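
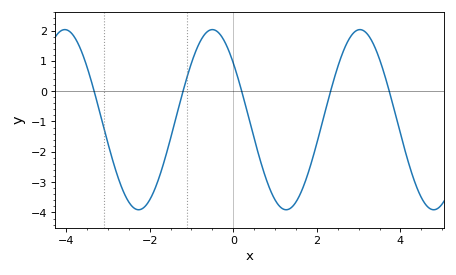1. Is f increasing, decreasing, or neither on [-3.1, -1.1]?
neither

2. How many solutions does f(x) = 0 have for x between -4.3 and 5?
5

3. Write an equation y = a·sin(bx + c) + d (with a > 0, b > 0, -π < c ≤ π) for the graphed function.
y = 2.97sin(1.8x + 2.5) - 0.94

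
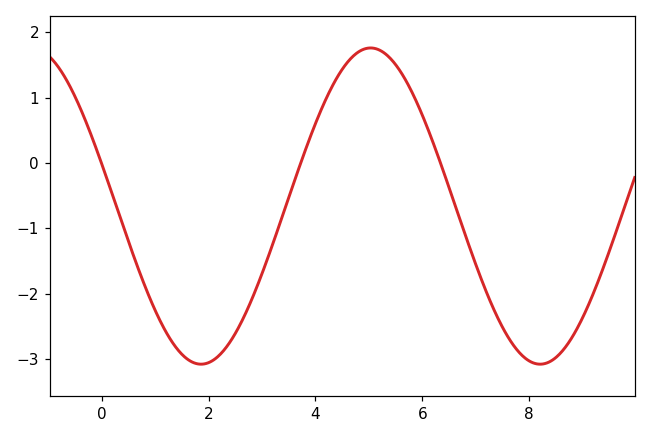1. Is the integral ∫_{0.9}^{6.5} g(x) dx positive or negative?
negative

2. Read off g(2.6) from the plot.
-2.46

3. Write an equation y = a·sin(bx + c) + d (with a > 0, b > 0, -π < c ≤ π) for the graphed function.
y = 2.42sin(0.99x + 2.87) - 0.66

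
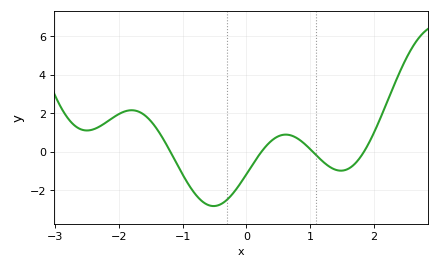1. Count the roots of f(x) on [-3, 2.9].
4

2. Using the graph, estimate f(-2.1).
1.8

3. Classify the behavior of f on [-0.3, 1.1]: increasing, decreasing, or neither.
neither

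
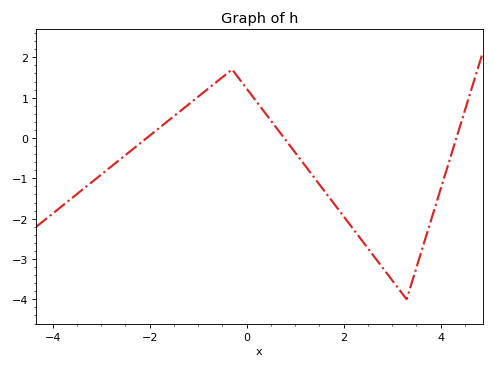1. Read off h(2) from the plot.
-1.9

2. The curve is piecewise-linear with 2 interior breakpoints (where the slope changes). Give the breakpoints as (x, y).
(-0.3, 1.7); (3.3, -4)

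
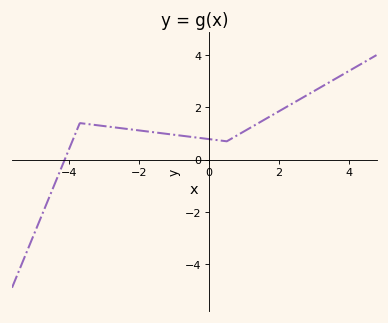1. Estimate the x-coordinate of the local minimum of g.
0.4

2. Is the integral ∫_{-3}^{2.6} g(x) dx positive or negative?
positive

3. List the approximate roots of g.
-4.2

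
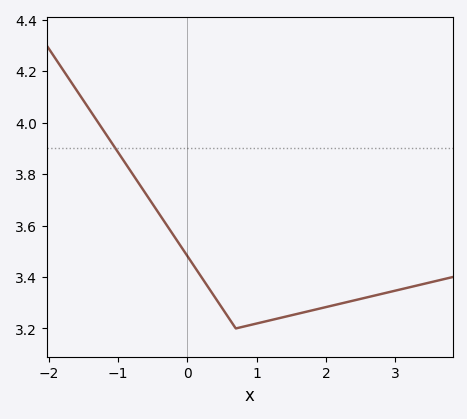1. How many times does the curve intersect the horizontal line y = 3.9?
1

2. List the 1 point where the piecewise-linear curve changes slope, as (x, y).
(0.7, 3.2)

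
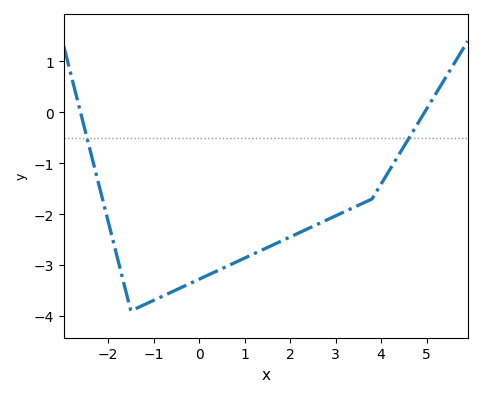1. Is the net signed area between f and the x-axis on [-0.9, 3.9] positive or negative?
negative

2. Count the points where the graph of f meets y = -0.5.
2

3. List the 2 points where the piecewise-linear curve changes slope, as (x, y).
(-1.5, -3.9); (3.8, -1.7)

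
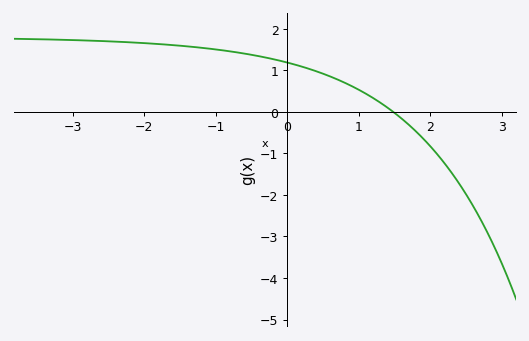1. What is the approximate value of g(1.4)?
0.105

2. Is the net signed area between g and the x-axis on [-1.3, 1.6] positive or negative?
positive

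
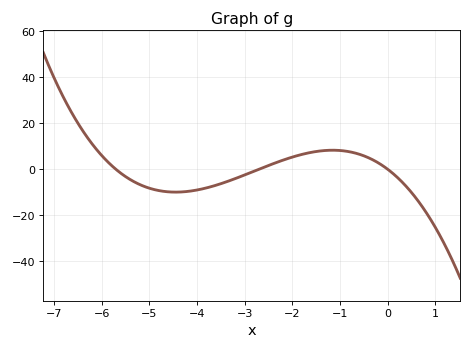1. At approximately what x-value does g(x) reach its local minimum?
-4.45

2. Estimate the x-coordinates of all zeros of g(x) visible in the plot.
-5.7, -2.7, 0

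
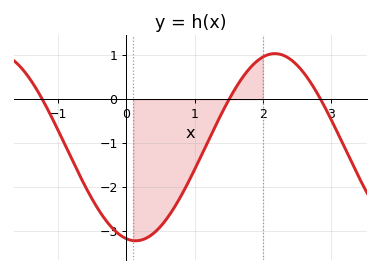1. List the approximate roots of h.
-1.2, 1.5, 2.8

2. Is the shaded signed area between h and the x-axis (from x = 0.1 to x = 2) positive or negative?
negative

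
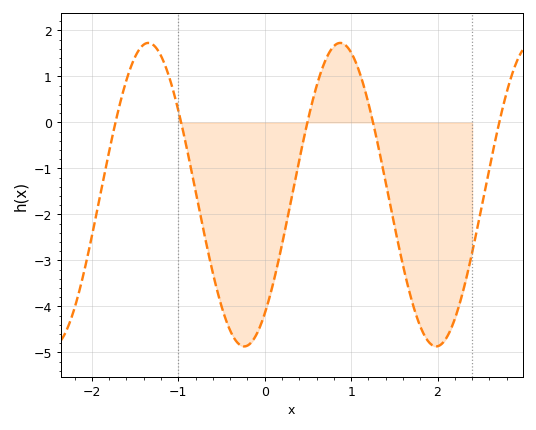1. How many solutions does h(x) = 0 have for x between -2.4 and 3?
5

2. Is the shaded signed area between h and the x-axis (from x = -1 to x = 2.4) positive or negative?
negative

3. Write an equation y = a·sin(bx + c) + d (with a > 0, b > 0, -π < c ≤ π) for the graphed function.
y = 3.3sin(2.8x - 0.9) - 1.57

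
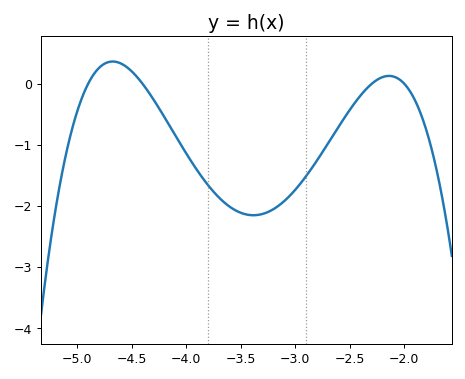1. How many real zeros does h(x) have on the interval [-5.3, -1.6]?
4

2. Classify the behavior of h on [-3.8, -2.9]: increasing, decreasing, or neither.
neither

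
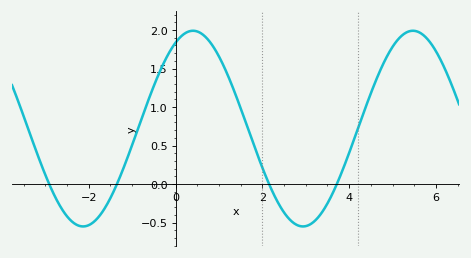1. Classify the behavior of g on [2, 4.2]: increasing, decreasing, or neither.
neither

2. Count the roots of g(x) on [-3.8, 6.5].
4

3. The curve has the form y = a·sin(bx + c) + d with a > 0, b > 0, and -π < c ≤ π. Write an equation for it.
y = 1.27sin(1.2x + 1.1) + 0.72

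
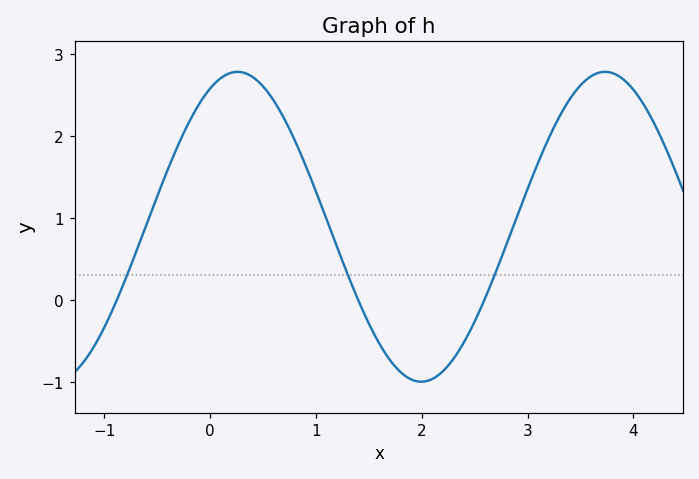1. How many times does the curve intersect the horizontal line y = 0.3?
3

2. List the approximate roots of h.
-0.879, 1.4, 2.59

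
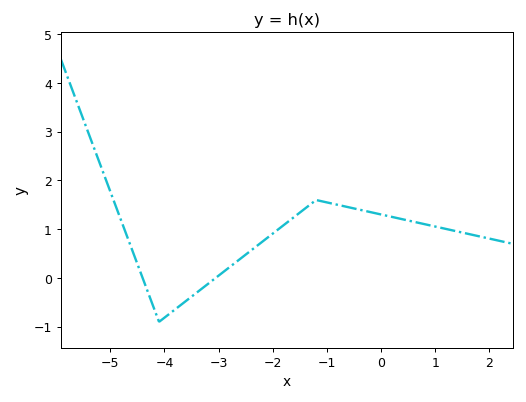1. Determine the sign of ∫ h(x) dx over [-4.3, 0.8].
positive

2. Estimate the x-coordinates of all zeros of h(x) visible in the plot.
-4.4, -3.06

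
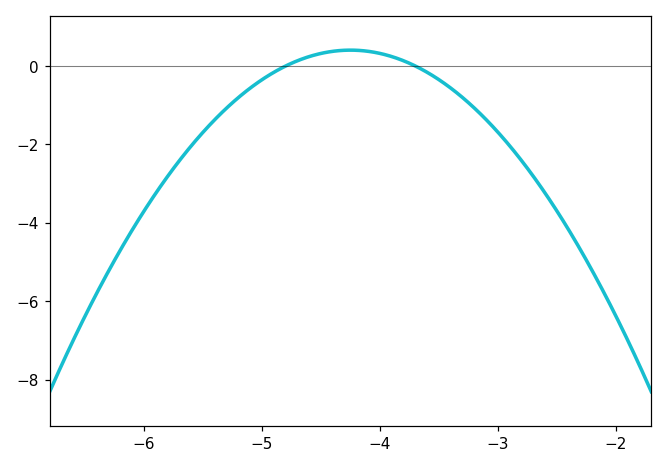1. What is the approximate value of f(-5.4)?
-1.37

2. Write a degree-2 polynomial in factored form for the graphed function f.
y = -1.34(x + 4.8)(x + 3.7)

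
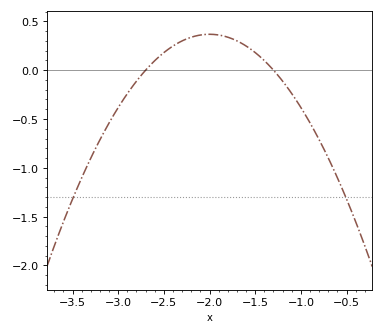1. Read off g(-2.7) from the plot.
0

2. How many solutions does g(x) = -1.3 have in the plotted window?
2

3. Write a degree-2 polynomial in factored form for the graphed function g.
y = -0.75(x + 2.7)(x + 1.3)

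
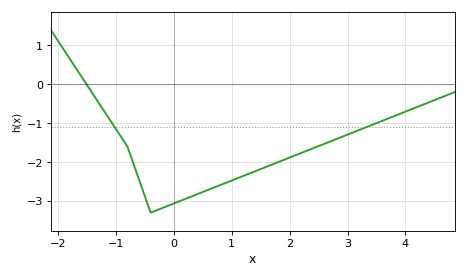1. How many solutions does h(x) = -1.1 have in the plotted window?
2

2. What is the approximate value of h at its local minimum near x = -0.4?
-3.3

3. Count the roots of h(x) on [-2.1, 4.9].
1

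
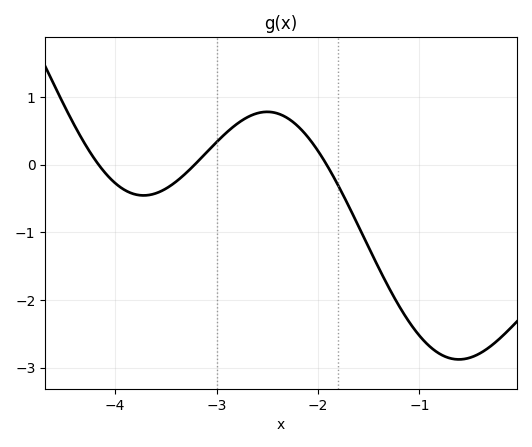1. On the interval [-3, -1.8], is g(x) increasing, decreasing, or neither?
neither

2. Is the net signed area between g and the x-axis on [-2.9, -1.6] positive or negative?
positive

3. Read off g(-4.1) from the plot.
-0.119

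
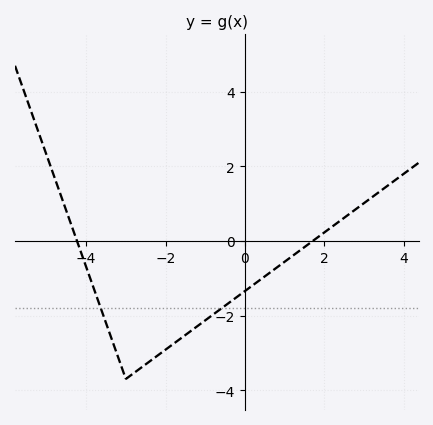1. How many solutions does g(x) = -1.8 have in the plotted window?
2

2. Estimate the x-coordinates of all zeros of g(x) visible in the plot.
-4.2, 1.8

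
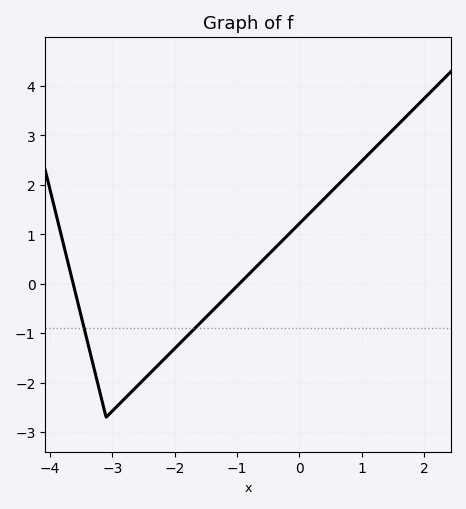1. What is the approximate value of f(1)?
2.48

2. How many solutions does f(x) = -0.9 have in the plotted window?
2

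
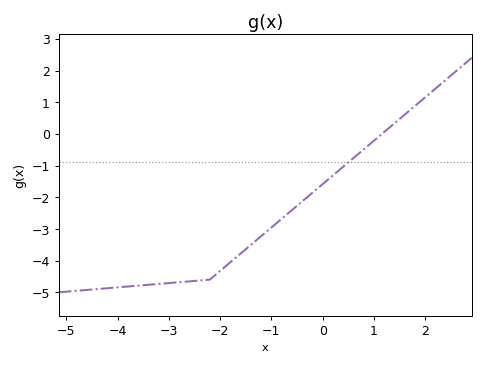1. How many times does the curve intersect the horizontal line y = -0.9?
1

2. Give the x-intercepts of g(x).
1.2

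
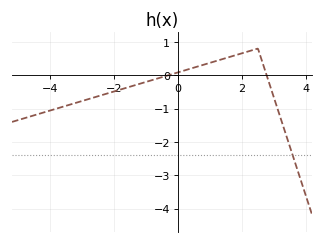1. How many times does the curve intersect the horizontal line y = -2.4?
1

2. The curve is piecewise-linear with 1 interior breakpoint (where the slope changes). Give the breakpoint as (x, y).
(2.5, 0.8)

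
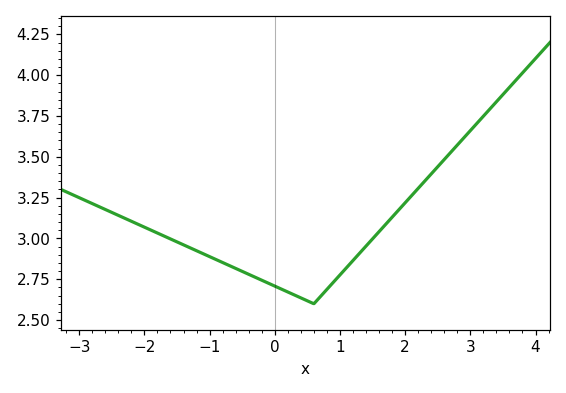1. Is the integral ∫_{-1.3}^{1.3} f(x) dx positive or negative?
positive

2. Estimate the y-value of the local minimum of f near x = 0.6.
2.6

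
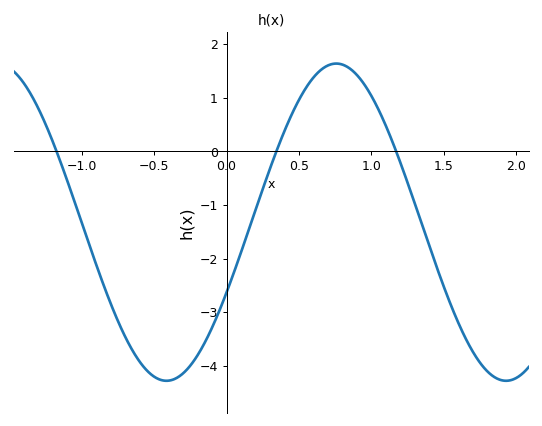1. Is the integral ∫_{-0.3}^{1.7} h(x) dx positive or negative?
negative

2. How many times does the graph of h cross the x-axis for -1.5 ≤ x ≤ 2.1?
3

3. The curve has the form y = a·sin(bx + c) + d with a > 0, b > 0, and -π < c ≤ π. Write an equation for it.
y = 2.96sin(2.68x - 0.46) - 1.32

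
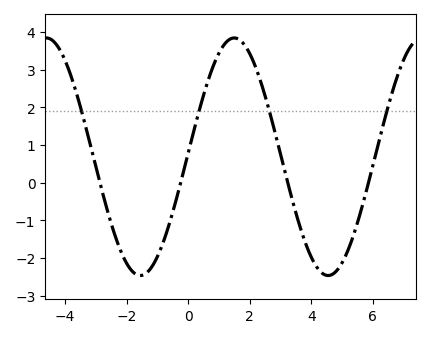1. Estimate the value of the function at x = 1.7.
3.8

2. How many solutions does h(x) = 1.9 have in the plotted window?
4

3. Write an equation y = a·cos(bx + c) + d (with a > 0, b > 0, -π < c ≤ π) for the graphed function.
y = 3.15cos(1x - 1.5) + 0.69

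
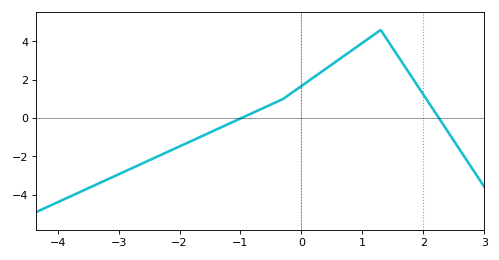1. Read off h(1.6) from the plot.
3.2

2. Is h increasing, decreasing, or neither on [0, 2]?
neither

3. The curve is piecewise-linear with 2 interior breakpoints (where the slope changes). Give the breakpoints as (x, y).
(-0.3, 1); (1.3, 4.6)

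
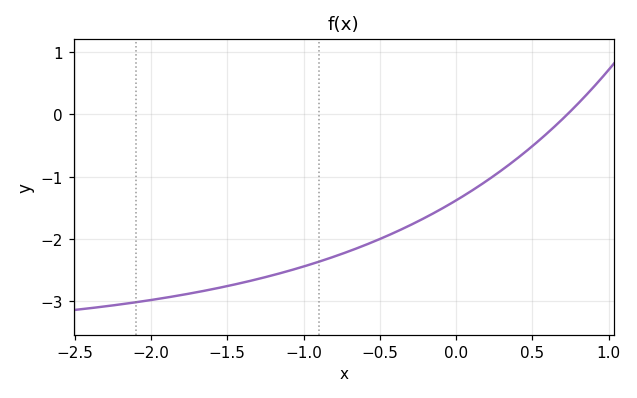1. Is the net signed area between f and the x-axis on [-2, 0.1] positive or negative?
negative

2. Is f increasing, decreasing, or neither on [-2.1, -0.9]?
increasing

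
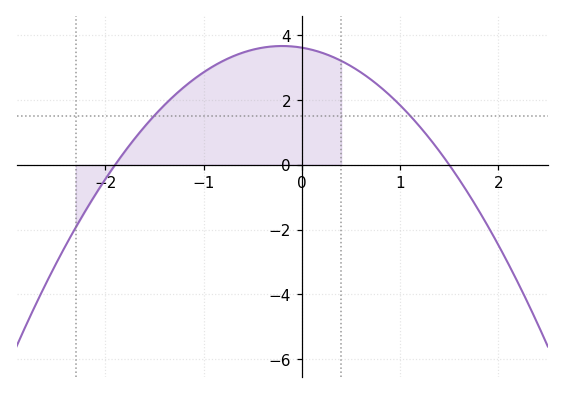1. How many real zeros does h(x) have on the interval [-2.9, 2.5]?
2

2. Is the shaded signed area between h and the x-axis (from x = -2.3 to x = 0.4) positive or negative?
positive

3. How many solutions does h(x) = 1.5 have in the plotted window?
2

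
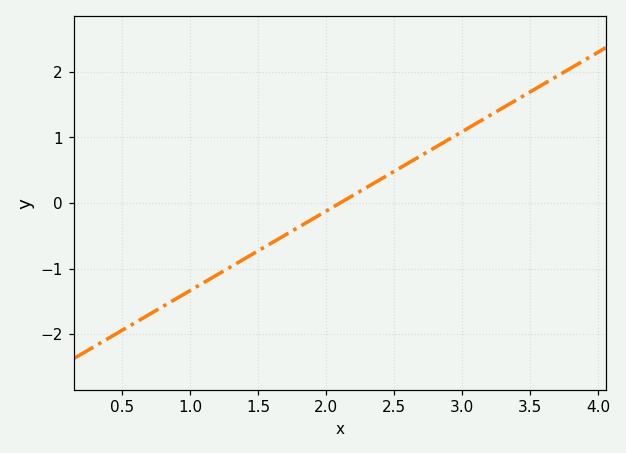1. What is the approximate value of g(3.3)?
1.45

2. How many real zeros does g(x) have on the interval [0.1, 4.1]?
1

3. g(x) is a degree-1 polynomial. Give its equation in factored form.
y = 1.21(x - 2.1)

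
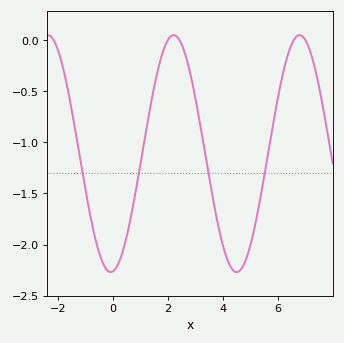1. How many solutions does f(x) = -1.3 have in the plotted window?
4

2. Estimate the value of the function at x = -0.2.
-2.26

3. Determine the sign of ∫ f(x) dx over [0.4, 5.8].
negative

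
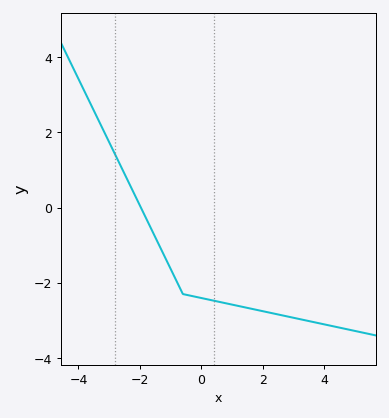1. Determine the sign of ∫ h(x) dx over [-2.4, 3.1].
negative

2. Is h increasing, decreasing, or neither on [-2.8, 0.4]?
decreasing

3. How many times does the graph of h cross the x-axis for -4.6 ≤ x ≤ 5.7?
1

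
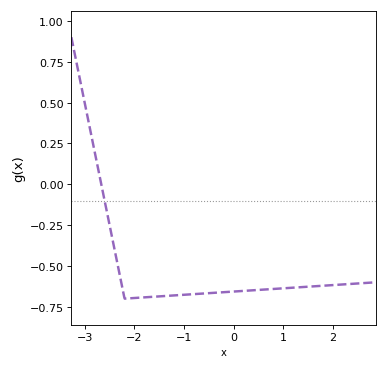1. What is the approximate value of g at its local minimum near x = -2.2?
-0.7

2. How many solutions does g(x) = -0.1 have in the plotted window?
1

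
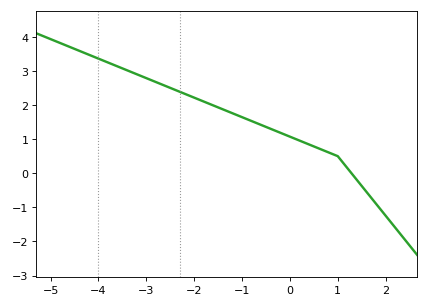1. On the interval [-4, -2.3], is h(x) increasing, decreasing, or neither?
decreasing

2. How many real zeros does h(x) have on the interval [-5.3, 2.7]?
1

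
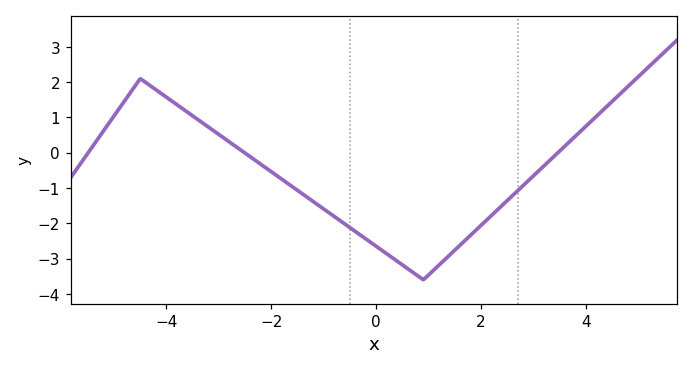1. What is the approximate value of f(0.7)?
-3.39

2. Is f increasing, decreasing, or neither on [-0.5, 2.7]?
neither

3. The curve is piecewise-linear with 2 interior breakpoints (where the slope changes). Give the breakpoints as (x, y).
(-4.5, 2.1); (0.9, -3.6)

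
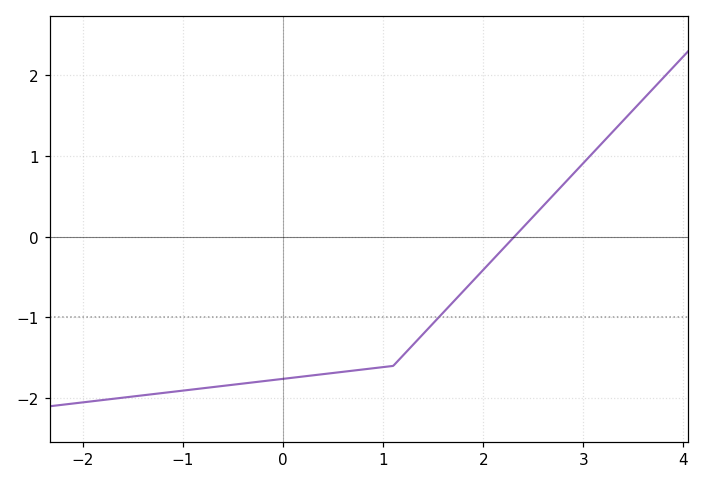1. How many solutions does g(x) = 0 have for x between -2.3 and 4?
1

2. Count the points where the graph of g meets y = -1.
1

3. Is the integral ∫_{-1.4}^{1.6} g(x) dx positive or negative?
negative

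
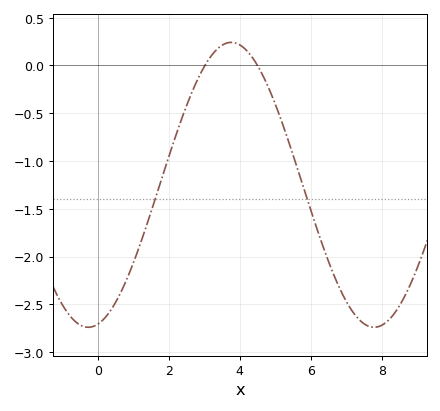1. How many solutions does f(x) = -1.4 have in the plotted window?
2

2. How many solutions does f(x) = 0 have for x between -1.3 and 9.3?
2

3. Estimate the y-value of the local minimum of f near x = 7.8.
-2.75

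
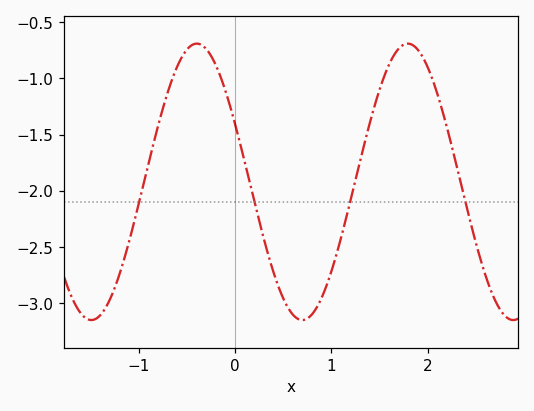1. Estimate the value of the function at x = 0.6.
-3.1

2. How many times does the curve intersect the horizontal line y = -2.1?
4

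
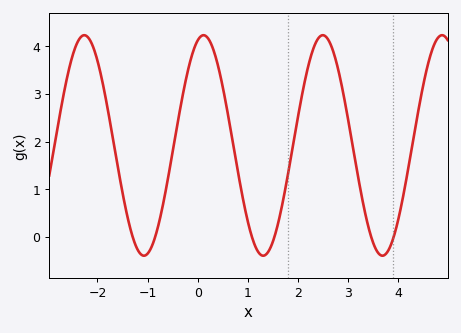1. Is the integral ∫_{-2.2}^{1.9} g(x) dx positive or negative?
positive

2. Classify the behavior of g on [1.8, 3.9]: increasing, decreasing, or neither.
neither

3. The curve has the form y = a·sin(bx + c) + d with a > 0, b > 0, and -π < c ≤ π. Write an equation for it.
y = 2.31sin(2.64x + 1.26) + 1.92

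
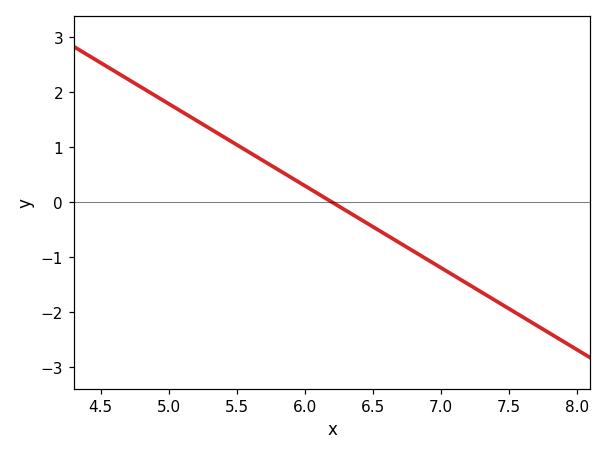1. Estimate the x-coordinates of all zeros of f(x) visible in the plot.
6.2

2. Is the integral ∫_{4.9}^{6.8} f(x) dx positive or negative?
positive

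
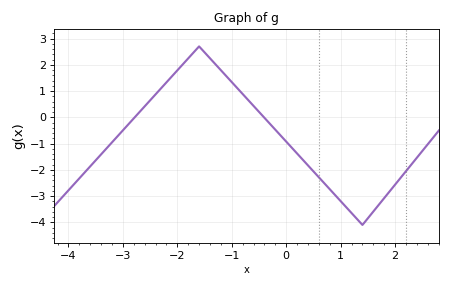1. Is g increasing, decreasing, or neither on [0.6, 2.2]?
neither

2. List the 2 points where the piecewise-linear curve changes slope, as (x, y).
(-1.6, 2.7); (1.4, -4.1)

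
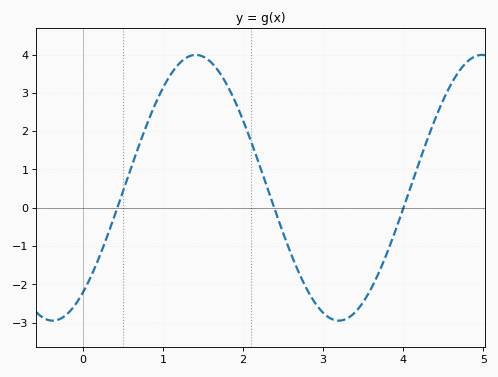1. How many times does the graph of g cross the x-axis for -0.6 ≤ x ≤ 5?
3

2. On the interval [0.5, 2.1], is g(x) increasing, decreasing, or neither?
neither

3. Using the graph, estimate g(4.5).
2.82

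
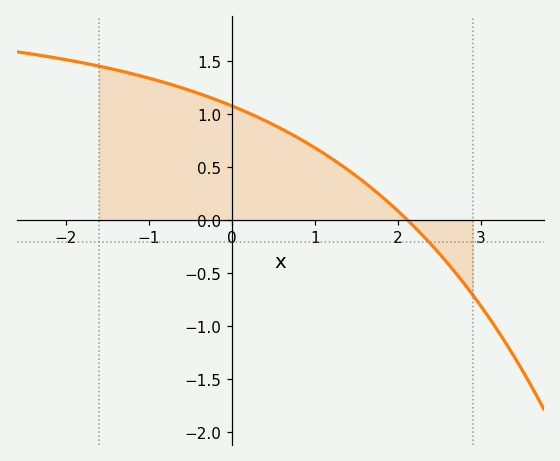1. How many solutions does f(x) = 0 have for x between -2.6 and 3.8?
1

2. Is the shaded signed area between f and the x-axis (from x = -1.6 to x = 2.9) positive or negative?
positive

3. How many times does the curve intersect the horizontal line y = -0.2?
1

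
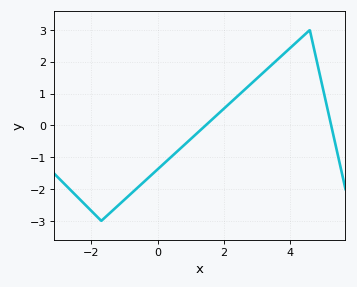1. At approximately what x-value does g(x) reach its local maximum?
4.6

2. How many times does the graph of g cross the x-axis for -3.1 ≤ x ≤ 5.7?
2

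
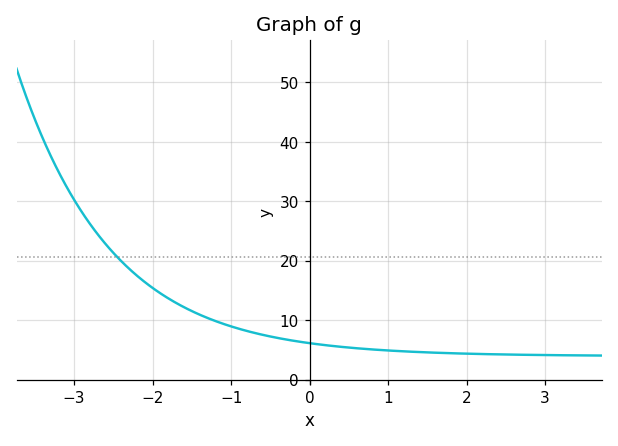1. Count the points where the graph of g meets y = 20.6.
1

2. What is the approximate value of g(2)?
4.37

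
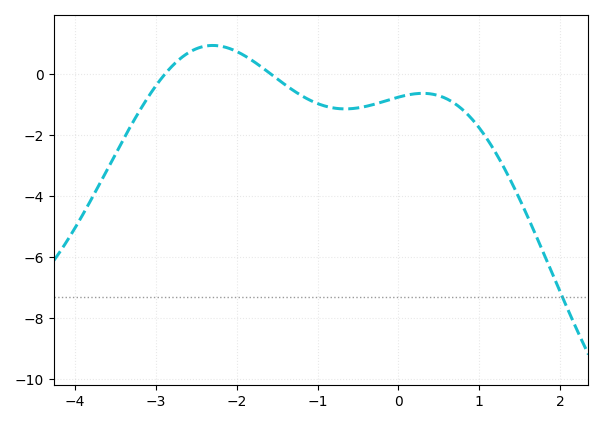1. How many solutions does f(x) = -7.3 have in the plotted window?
1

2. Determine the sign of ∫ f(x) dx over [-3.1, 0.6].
negative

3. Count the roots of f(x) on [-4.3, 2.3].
2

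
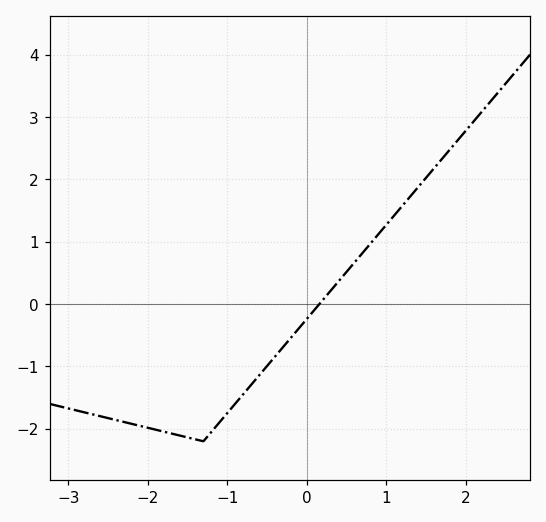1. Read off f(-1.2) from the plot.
-2.05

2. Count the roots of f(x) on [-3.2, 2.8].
1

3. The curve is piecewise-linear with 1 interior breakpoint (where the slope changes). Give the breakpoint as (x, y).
(-1.3, -2.2)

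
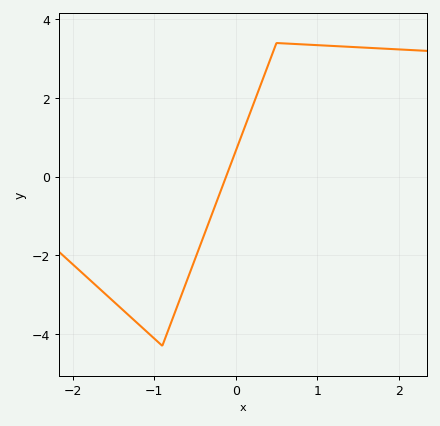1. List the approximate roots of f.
-0.118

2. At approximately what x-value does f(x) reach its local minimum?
-0.9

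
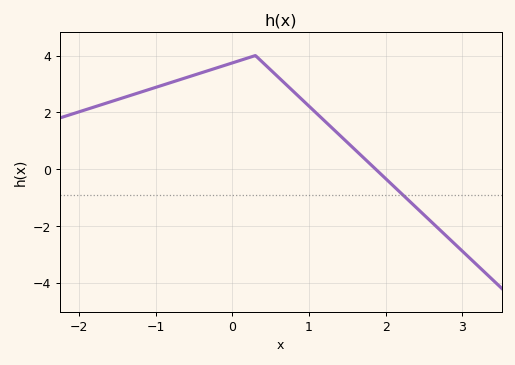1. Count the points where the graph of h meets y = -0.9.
1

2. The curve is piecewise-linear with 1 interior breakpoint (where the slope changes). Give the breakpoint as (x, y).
(0.3, 4)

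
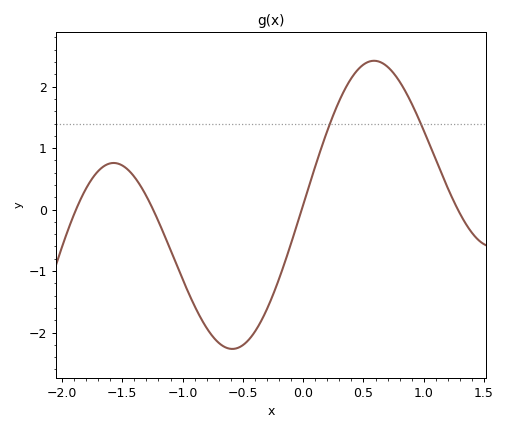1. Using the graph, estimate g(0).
0.077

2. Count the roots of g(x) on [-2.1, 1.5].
4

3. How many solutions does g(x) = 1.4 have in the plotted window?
2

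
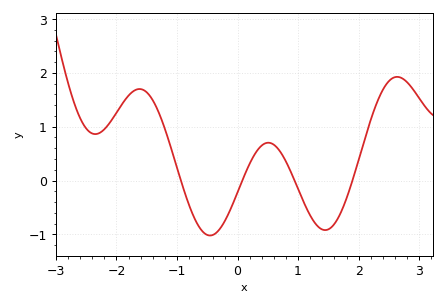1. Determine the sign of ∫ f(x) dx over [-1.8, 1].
positive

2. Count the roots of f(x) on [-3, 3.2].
4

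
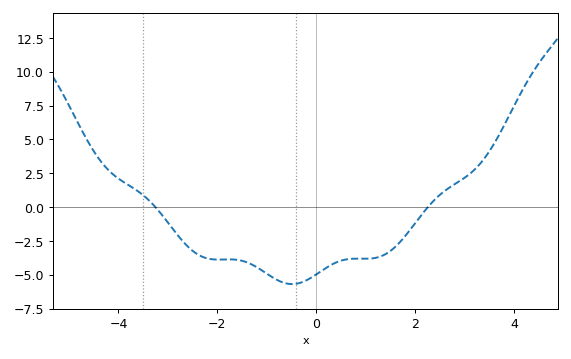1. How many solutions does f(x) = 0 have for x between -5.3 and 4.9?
2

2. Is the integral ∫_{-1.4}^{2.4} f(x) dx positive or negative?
negative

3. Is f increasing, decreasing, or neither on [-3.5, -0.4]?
neither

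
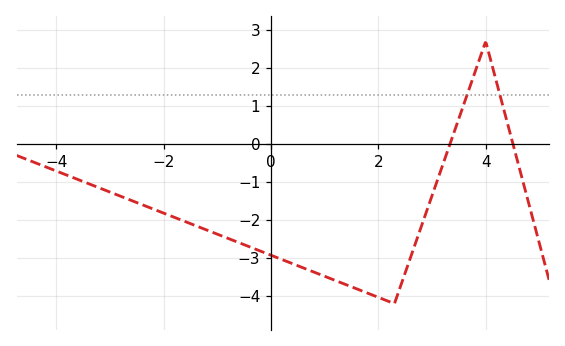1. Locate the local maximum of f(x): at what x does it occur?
4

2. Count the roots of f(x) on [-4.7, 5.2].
2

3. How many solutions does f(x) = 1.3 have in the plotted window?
2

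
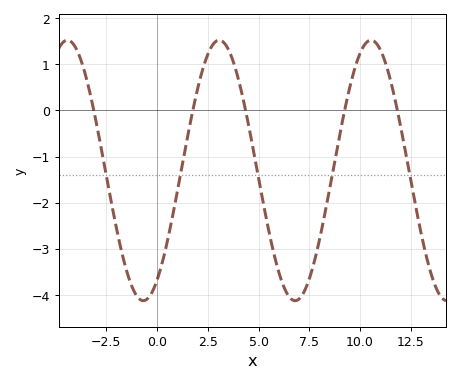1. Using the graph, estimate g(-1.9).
-2.8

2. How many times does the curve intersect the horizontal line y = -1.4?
5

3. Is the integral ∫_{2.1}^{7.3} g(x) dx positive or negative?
negative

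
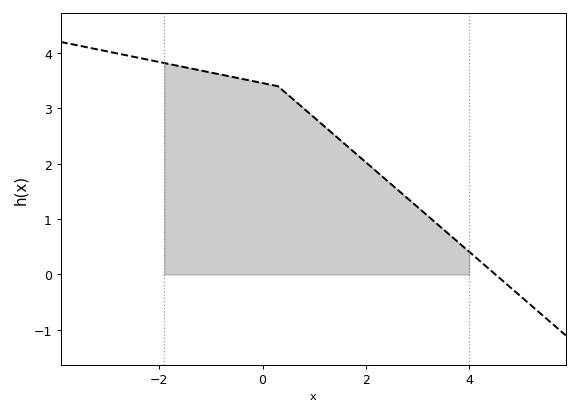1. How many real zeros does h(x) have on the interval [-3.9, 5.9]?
1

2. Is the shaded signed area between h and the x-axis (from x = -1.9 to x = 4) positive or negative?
positive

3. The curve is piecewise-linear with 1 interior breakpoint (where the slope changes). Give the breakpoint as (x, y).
(0.3, 3.4)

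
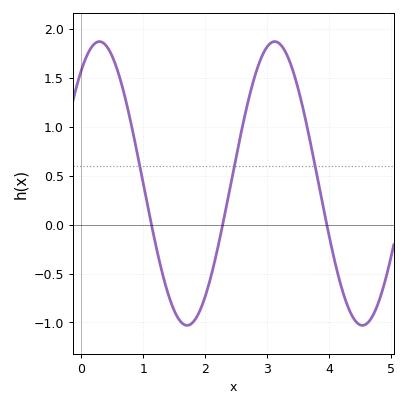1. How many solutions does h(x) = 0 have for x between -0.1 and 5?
3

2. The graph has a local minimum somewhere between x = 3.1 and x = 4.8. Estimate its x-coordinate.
4.5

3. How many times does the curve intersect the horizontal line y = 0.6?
3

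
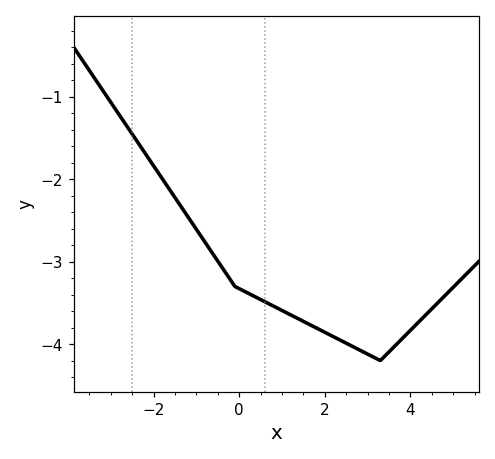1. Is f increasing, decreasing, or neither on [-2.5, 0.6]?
decreasing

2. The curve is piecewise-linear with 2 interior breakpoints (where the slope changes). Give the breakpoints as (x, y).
(-0.1, -3.3); (3.3, -4.2)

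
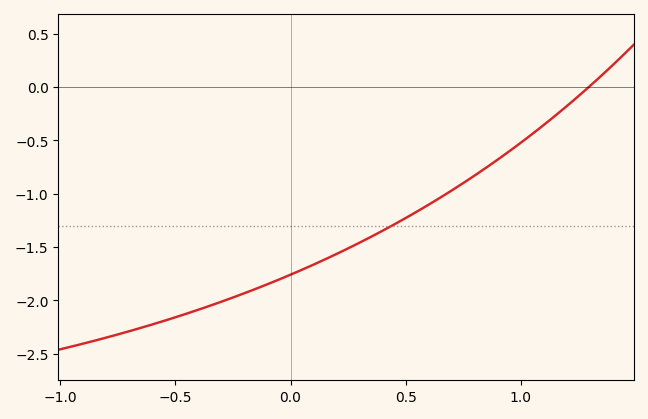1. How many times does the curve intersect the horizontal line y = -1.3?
1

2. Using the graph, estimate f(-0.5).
-2.16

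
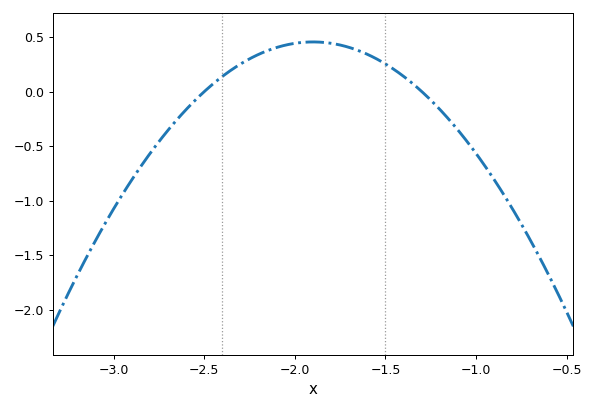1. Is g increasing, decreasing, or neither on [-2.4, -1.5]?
neither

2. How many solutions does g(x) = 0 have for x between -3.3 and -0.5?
2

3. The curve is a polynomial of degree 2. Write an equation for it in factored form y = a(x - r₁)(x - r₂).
y = -1.26(x + 2.5)(x + 1.3)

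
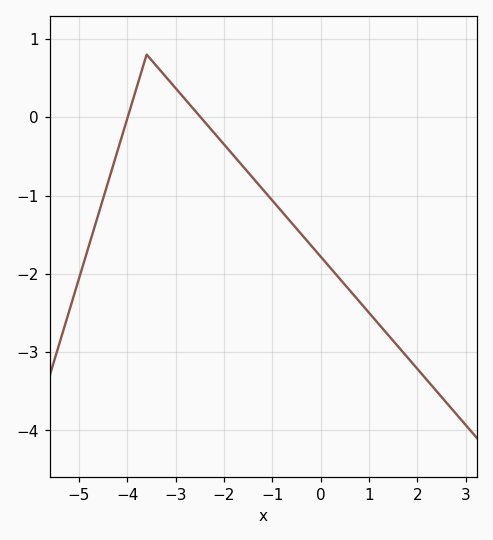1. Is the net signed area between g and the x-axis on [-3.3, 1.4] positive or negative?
negative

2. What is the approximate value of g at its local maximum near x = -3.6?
0.8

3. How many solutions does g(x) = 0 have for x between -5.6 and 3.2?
2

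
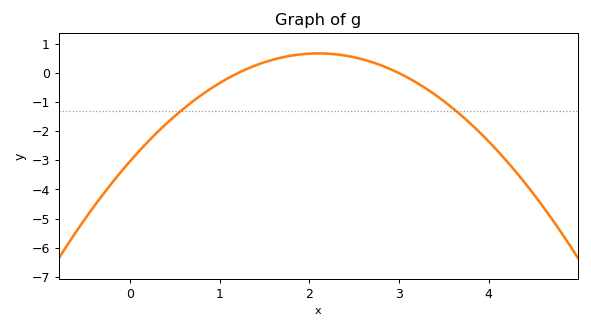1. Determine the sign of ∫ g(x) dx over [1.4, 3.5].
positive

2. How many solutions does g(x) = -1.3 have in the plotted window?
2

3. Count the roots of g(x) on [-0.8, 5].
2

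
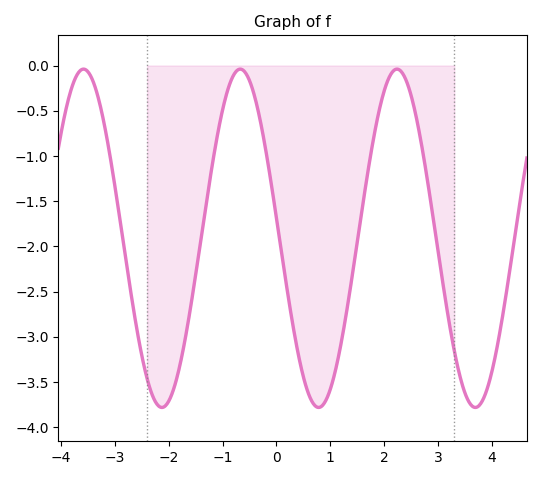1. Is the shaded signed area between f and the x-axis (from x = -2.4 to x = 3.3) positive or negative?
negative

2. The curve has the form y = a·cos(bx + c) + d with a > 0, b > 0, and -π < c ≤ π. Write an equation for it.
y = 1.87cos(2.16x + 1.45) - 1.91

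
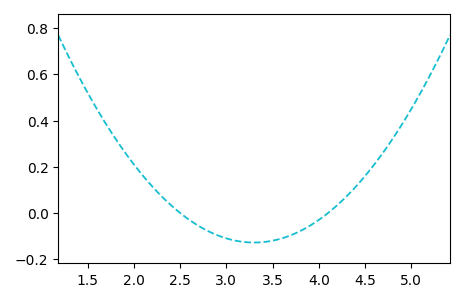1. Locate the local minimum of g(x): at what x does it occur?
3.3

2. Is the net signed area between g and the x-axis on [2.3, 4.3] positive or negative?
negative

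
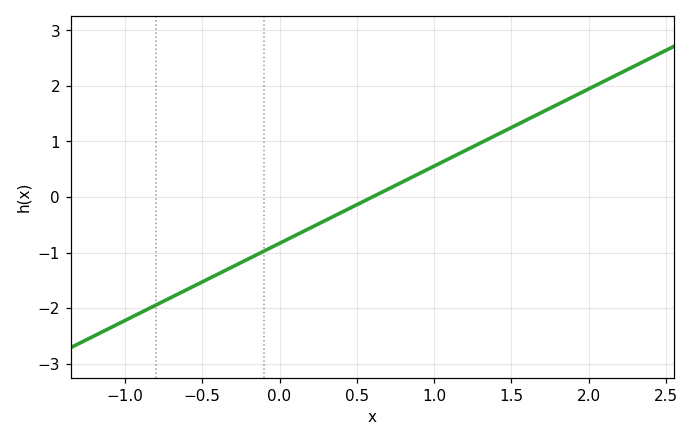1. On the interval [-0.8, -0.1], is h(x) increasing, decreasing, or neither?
increasing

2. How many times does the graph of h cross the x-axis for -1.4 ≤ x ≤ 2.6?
1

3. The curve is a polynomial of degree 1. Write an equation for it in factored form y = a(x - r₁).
y = 1.39(x - 0.6)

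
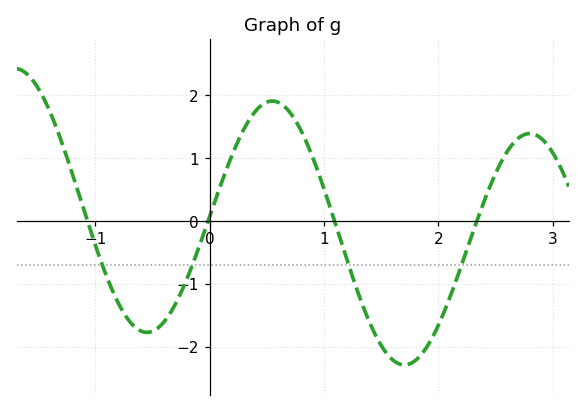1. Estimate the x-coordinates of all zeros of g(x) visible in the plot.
-1.07, -0.013, 1.09, 2.34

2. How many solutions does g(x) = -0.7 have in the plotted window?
4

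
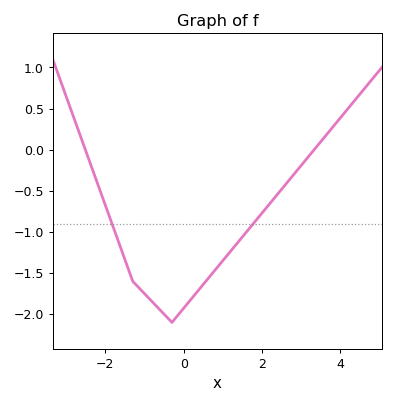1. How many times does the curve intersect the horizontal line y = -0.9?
2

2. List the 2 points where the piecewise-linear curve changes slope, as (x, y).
(-1.3, -1.6); (-0.3, -2.1)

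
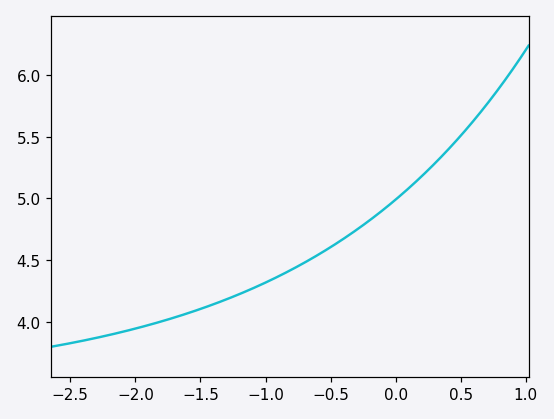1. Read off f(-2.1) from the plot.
3.92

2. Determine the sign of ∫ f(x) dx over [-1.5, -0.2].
positive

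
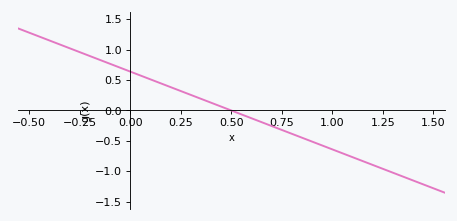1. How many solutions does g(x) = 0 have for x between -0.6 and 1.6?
1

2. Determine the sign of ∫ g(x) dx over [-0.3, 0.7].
positive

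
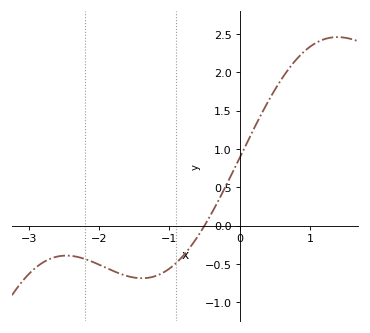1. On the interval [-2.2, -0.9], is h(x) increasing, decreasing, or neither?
neither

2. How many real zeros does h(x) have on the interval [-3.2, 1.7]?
1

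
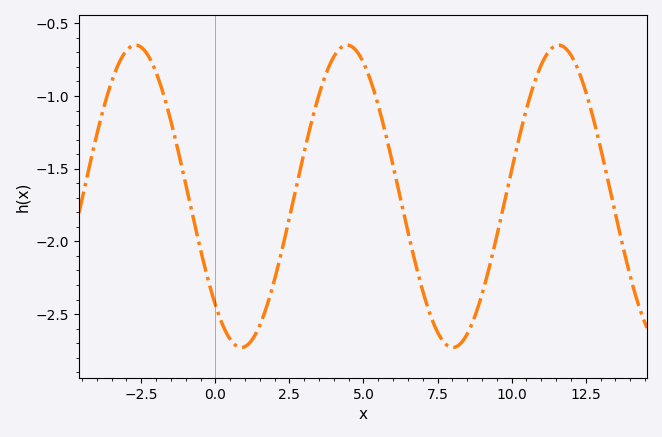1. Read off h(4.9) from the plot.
-0.732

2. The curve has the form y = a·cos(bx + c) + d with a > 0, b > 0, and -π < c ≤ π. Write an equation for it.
y = 1.04cos(0.88x + 2.37) - 1.69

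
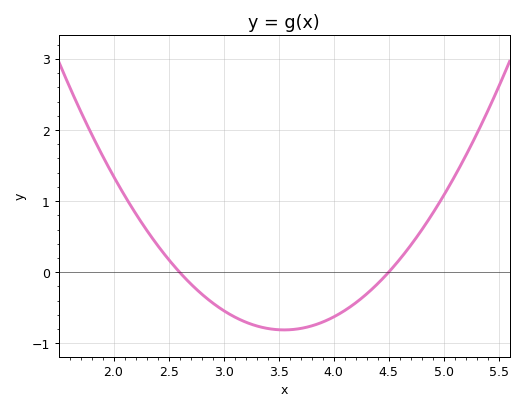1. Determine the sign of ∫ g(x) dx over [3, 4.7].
negative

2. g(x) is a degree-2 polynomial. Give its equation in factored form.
y = 0.9(x - 2.6)(x - 4.5)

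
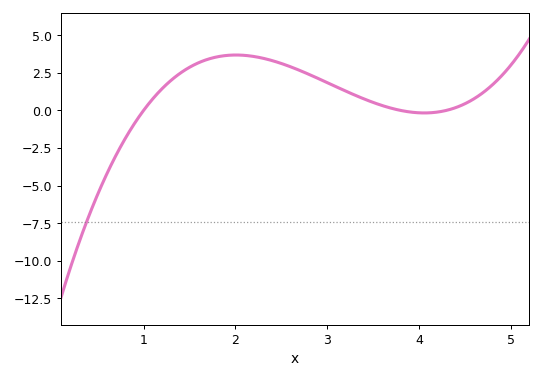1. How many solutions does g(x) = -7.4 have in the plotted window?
1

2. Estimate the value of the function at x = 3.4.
0.769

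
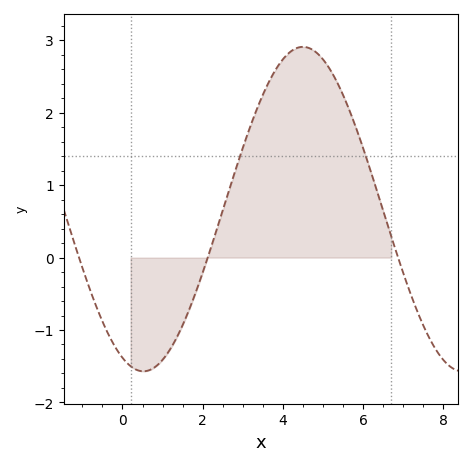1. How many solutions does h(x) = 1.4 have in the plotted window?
2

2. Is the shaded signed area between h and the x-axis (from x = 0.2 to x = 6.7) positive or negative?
positive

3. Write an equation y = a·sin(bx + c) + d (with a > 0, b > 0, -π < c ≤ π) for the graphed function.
y = 2.24sin(0.79x - 2) + 0.67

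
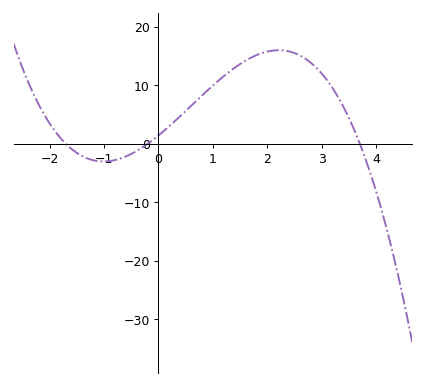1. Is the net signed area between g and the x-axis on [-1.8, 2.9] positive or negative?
positive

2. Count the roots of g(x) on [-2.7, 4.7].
3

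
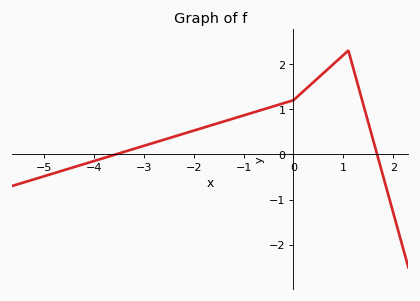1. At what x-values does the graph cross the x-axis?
-3.56, 1.68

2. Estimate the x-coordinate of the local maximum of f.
1.1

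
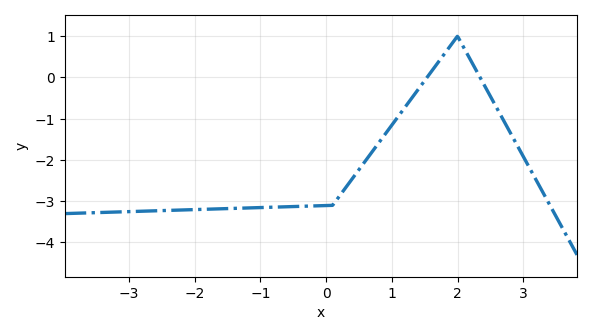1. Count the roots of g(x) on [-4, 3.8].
2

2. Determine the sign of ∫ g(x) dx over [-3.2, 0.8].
negative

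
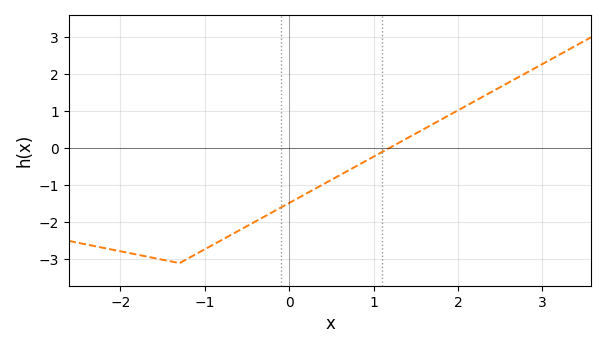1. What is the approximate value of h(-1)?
-2.7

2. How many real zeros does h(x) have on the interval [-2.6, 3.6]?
1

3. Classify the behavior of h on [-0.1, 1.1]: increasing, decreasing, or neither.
increasing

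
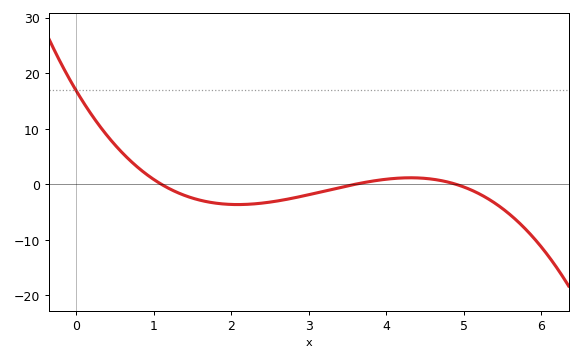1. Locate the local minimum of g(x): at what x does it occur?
2.1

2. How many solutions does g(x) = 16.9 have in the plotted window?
1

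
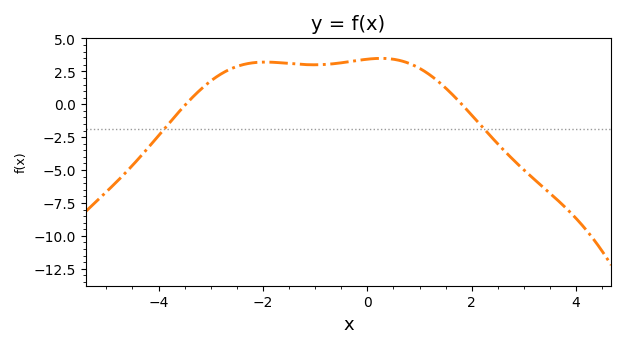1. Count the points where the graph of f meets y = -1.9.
2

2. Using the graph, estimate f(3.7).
-7.4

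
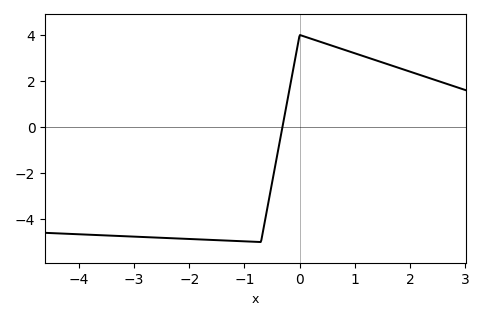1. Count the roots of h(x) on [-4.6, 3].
1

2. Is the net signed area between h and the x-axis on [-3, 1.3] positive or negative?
negative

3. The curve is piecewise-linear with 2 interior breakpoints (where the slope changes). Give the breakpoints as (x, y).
(-0.7, -5); (0, 4)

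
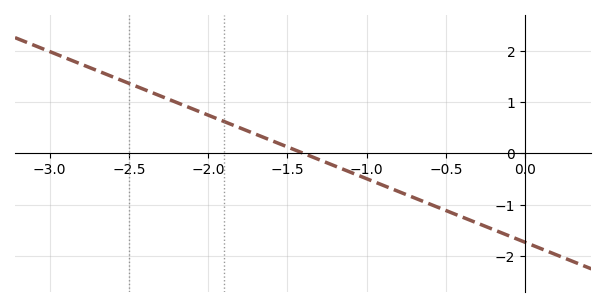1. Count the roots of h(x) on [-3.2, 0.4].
1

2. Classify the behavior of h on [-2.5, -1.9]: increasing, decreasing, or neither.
decreasing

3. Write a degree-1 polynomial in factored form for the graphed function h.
y = -1.24(x + 1.4)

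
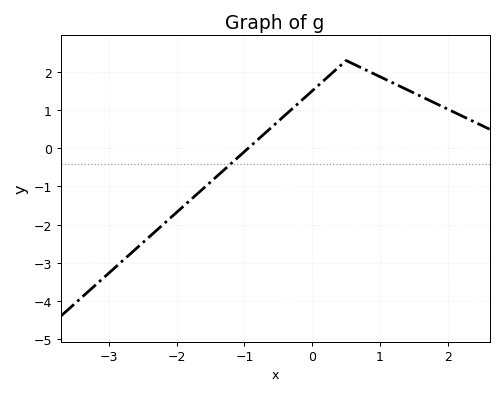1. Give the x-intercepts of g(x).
-0.945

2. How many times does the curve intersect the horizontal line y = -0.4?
1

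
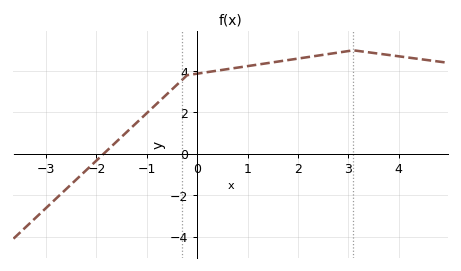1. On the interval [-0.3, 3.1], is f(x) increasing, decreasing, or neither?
increasing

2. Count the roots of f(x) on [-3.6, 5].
1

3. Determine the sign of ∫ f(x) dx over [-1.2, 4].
positive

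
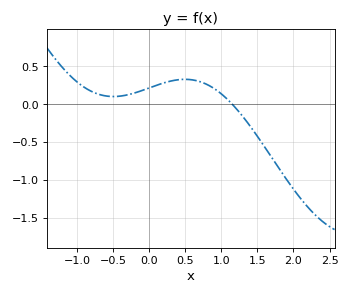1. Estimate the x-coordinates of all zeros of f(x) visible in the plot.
1.15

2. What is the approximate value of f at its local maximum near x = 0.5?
0.329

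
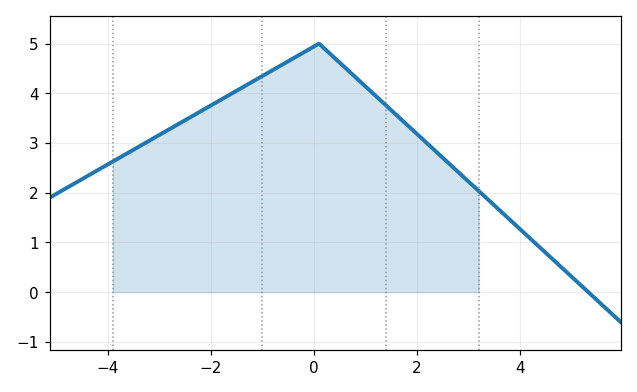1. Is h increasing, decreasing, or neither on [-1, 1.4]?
neither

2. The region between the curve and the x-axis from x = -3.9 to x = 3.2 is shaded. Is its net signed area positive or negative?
positive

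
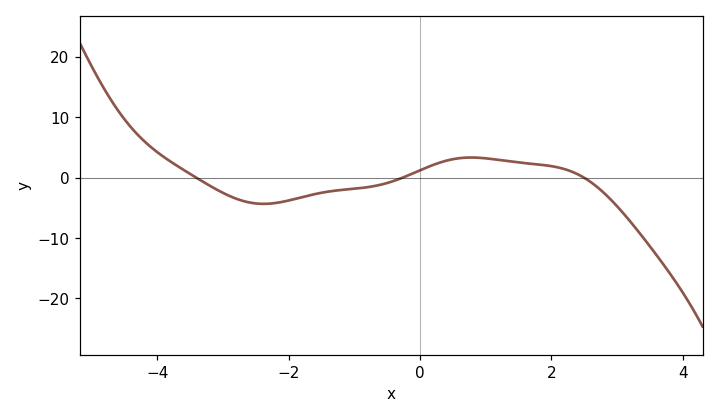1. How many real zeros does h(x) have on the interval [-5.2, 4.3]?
3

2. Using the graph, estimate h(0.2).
2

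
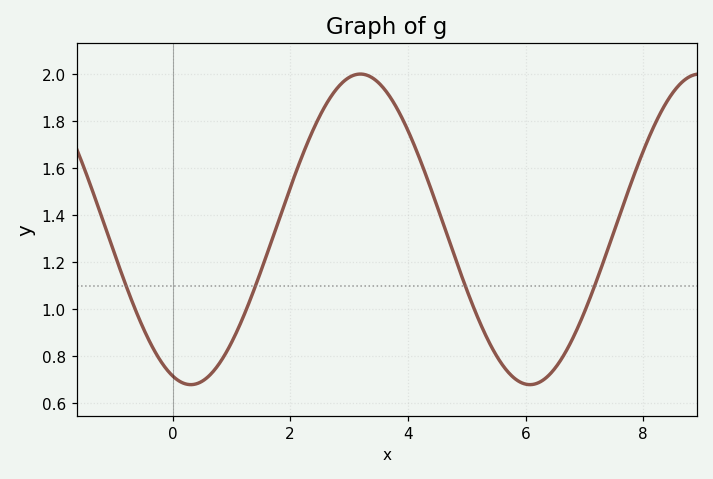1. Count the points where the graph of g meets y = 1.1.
4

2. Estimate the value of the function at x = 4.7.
1.29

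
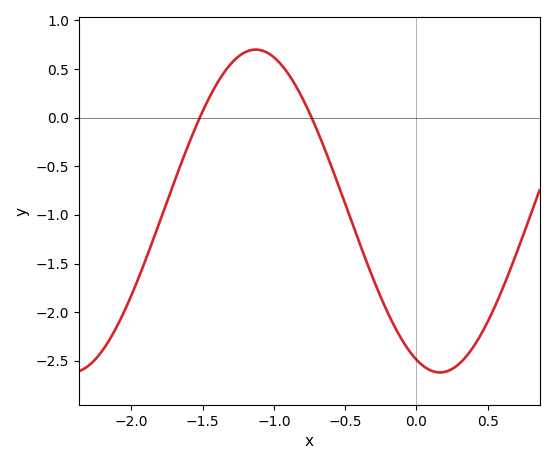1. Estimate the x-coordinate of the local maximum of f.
-1.15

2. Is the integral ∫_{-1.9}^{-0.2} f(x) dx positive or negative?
negative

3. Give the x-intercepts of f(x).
-1.5, -0.75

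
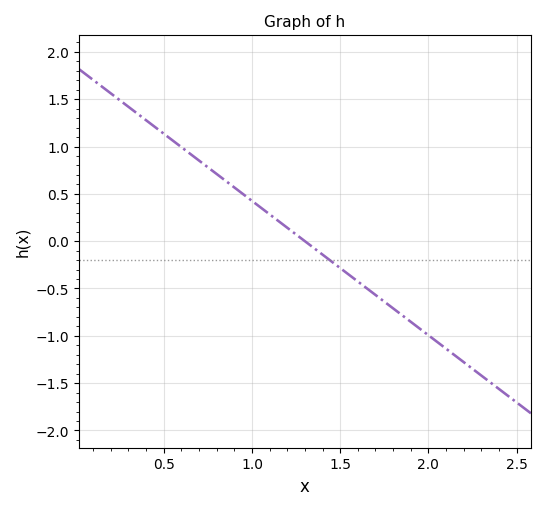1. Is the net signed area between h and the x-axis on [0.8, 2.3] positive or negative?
negative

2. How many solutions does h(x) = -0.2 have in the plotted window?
1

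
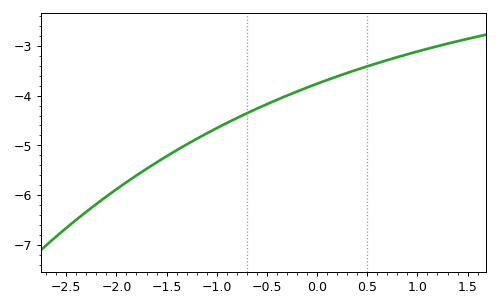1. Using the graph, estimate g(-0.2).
-3.92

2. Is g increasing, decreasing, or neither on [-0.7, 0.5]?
increasing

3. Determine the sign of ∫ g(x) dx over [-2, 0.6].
negative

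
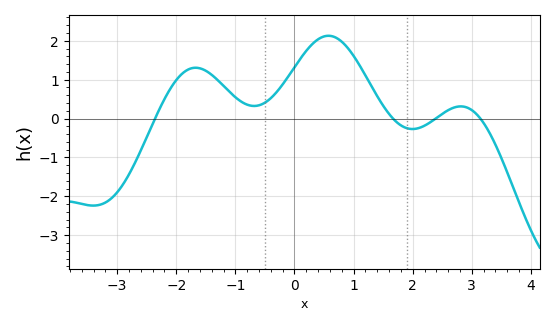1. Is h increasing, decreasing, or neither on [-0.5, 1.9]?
neither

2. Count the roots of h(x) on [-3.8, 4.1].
4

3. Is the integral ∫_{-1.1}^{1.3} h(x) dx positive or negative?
positive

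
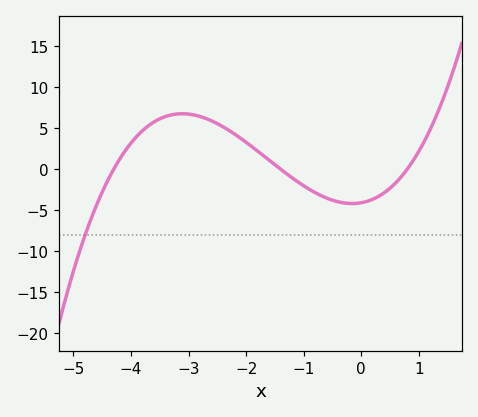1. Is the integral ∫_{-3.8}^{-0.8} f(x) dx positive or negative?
positive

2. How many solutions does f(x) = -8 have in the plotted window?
1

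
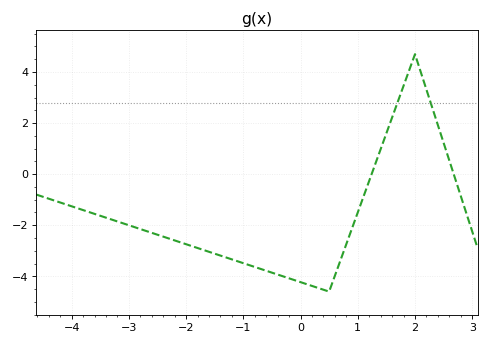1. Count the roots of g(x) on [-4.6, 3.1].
2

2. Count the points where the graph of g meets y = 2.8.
2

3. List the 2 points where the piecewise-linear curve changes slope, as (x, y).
(0.5, -4.6); (2, 4.7)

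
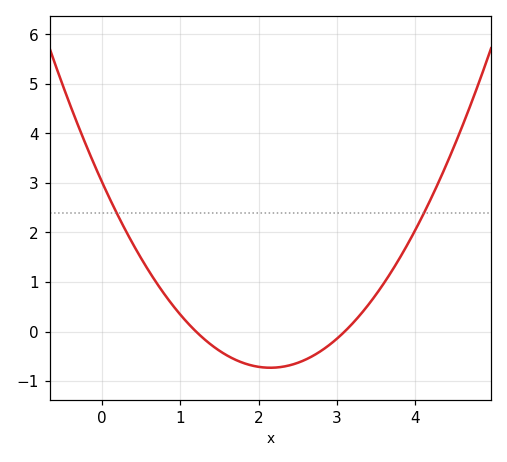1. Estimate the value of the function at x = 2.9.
-0.275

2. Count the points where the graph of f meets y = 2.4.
2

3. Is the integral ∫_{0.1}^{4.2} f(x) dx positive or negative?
positive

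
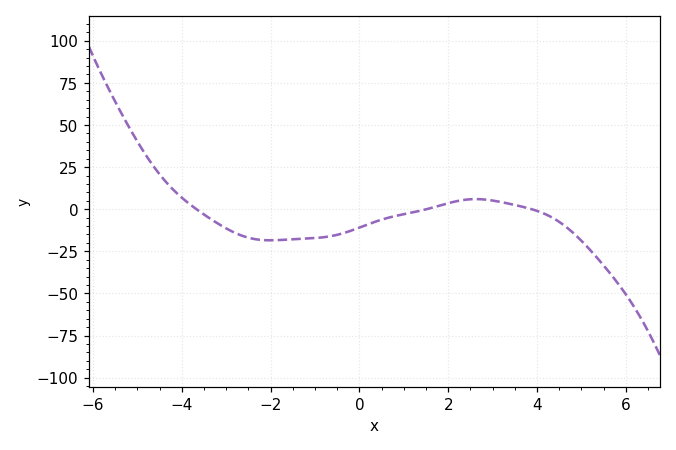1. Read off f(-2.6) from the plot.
-15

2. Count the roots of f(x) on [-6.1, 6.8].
3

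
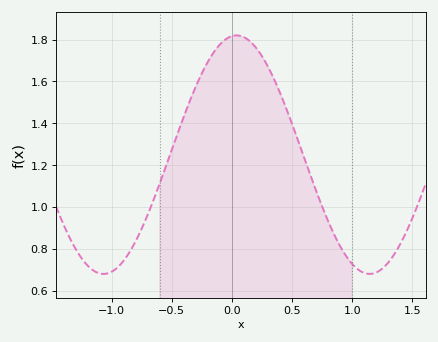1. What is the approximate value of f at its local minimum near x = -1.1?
0.68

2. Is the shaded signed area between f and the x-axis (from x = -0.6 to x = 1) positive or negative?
positive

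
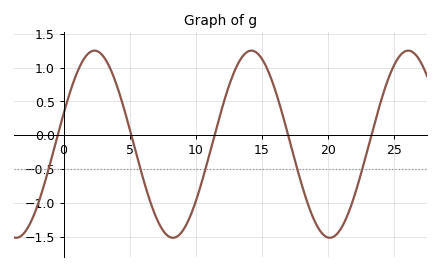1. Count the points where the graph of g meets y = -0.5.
5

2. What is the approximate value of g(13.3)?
1.1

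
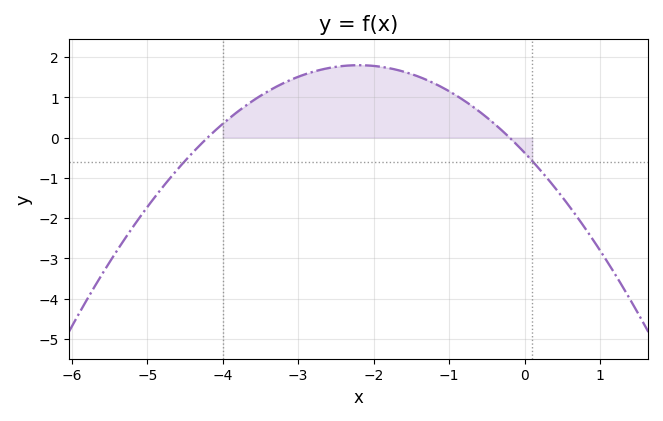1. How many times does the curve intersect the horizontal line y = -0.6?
2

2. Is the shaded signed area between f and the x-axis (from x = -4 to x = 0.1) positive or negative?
positive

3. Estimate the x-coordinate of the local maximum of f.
-2.2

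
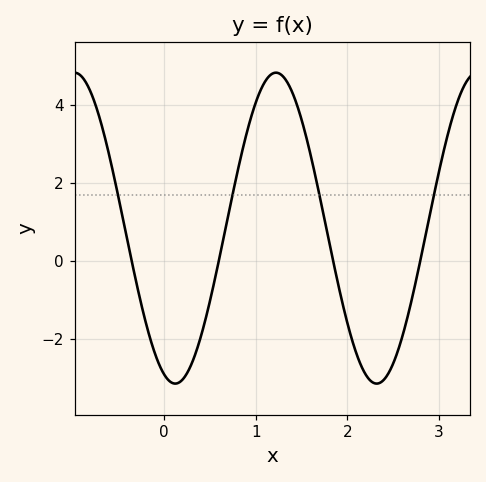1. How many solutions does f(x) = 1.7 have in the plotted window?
4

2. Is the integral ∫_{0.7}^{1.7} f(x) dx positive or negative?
positive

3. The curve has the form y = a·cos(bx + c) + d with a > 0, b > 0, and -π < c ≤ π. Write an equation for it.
y = 3.99cos(2.9x + 2.8) + 0.85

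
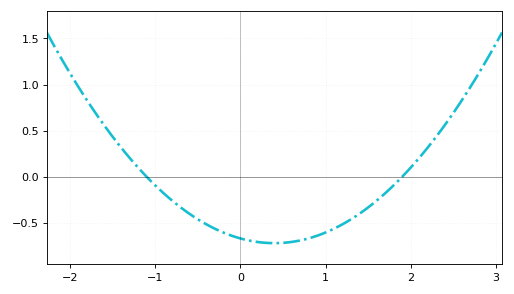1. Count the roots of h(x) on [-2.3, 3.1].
2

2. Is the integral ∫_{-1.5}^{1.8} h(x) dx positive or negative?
negative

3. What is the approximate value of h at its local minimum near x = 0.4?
-0.72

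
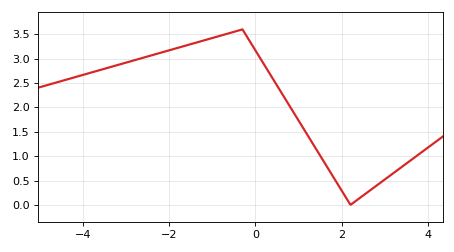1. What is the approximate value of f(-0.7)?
3.5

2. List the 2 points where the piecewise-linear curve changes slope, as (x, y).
(-0.3, 3.6); (2.2, 0)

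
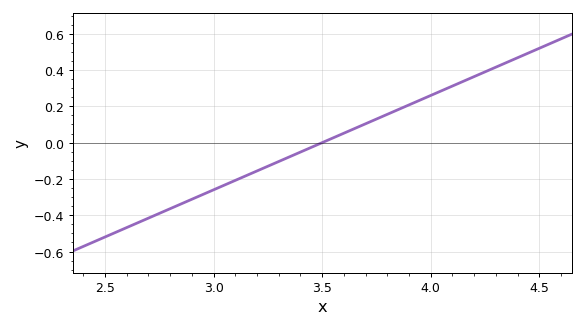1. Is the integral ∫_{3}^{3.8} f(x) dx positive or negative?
negative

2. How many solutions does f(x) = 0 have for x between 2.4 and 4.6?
1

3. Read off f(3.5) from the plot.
0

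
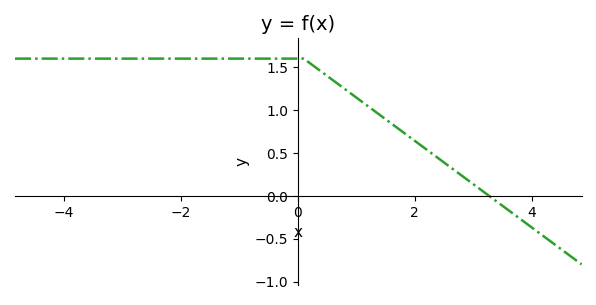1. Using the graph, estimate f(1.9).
0.7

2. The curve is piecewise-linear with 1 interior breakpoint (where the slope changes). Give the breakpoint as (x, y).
(0.1, 1.6)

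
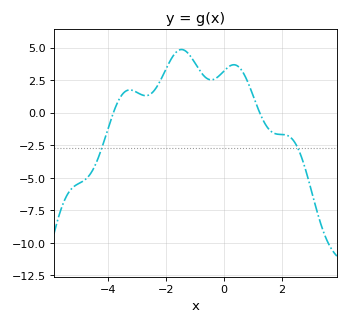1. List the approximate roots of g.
-3.8, 1.2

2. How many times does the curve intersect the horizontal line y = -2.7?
2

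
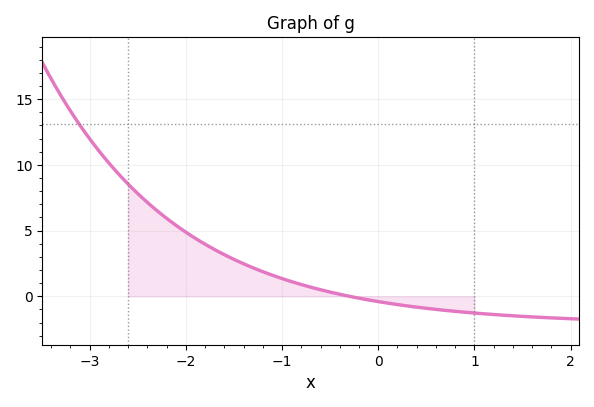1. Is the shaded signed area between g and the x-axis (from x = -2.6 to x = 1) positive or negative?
positive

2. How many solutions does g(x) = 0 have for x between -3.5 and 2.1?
1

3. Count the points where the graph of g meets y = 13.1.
1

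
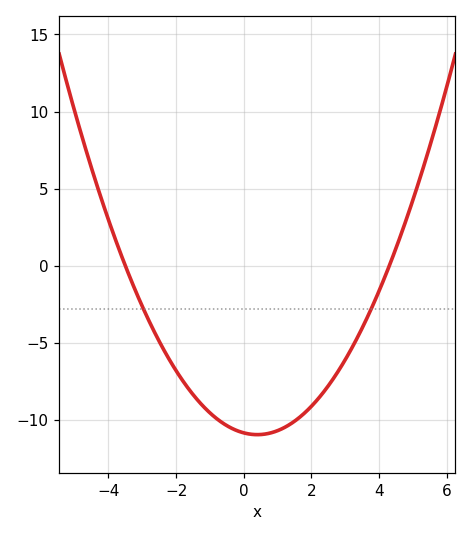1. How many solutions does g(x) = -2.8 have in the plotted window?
2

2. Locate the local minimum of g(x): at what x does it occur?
0.4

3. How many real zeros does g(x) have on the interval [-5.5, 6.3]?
2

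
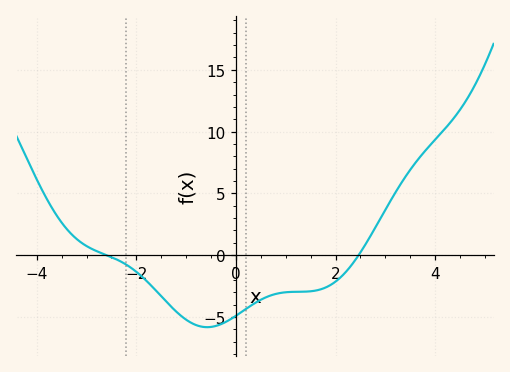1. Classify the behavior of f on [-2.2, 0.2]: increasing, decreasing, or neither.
neither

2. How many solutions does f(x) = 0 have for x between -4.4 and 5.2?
2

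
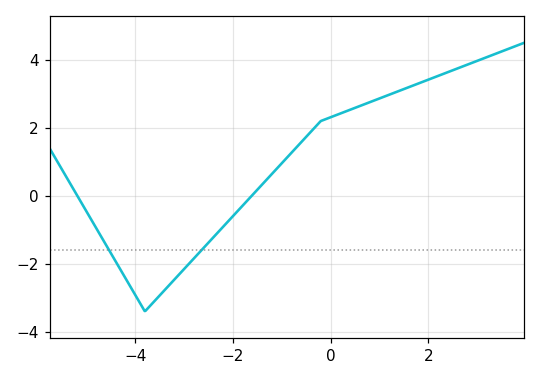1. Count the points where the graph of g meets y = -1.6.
2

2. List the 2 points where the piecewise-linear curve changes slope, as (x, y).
(-3.8, -3.4); (-0.2, 2.2)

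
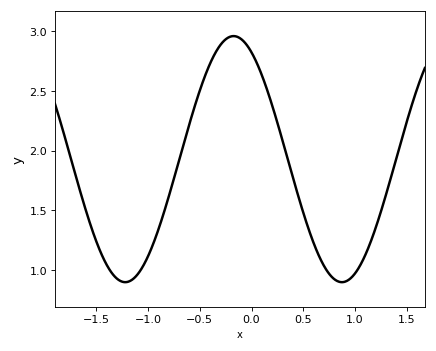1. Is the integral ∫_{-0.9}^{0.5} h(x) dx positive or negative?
positive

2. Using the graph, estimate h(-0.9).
1.35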